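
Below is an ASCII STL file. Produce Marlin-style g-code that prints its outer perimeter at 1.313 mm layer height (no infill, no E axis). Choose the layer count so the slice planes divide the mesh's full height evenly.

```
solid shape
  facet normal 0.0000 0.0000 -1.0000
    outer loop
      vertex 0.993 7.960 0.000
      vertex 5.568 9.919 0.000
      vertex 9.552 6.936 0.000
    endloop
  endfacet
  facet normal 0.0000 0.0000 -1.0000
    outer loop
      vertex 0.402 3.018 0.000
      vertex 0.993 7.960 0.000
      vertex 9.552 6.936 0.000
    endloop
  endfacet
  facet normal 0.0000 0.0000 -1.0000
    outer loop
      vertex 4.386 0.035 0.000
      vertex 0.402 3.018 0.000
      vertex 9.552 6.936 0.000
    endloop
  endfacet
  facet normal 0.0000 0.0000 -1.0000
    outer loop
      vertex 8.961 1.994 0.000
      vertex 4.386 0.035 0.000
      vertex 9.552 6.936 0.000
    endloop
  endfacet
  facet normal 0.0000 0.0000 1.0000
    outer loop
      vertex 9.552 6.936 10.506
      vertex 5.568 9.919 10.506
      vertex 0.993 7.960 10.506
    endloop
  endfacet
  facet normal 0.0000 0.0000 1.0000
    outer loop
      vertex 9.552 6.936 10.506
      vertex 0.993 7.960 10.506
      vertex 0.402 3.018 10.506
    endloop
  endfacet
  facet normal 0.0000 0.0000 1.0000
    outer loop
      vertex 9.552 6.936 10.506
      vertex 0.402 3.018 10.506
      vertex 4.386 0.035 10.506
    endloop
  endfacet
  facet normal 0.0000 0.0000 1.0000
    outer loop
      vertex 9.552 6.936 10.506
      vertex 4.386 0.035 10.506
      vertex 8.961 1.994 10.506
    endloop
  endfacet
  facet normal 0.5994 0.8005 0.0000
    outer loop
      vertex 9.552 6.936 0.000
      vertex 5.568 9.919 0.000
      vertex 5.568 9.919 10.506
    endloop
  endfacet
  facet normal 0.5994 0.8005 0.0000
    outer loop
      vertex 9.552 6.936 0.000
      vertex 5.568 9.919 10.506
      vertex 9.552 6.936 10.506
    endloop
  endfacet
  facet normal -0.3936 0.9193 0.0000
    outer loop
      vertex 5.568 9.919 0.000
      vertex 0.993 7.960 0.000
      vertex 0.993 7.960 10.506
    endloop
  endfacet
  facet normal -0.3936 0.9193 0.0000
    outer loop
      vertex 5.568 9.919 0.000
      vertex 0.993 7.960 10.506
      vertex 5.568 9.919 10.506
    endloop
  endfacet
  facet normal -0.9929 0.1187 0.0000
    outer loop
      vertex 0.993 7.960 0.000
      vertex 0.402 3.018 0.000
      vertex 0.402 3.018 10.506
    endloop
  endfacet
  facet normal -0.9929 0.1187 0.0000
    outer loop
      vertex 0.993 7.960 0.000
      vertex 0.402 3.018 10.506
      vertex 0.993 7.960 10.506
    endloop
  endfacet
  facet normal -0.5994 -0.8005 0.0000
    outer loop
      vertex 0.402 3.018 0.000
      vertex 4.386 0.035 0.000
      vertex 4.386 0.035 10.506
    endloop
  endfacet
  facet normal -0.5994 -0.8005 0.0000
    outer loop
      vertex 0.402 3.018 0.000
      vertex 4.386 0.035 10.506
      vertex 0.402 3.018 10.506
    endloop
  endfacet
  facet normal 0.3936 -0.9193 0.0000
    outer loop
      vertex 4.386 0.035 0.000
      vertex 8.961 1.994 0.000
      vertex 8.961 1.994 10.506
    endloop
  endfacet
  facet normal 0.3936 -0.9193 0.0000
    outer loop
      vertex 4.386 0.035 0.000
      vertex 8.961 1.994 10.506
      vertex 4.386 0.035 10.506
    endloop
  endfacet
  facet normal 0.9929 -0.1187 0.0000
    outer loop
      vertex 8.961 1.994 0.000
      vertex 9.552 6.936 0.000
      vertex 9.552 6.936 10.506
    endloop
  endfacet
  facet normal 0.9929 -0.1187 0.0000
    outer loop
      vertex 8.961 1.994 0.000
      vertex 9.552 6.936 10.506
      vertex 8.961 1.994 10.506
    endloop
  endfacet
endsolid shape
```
; perimeter-only toolpath
G21 ; units = mm
G90 ; absolute positioning
G28 ; home
; layer 1
G0 Z1.313
G0 X9.552 Y6.936
G1 X5.568 Y9.919
G1 X0.993 Y7.960
G1 X0.402 Y3.018
G1 X4.386 Y0.035
G1 X8.961 Y1.994
G1 X9.552 Y6.936
; layer 2
G0 Z2.627
G0 X9.552 Y6.936
G1 X5.568 Y9.919
G1 X0.993 Y7.960
G1 X0.402 Y3.018
G1 X4.386 Y0.035
G1 X8.961 Y1.994
G1 X9.552 Y6.936
; layer 3
G0 Z3.940
G0 X9.552 Y6.936
G1 X5.568 Y9.919
G1 X0.993 Y7.960
G1 X0.402 Y3.018
G1 X4.386 Y0.035
G1 X8.961 Y1.994
G1 X9.552 Y6.936
; layer 4
G0 Z5.253
G0 X9.552 Y6.936
G1 X5.568 Y9.919
G1 X0.993 Y7.960
G1 X0.402 Y3.018
G1 X4.386 Y0.035
G1 X8.961 Y1.994
G1 X9.552 Y6.936
; layer 5
G0 Z6.566
G0 X9.552 Y6.936
G1 X5.568 Y9.919
G1 X0.993 Y7.960
G1 X0.402 Y3.018
G1 X4.386 Y0.035
G1 X8.961 Y1.994
G1 X9.552 Y6.936
; layer 6
G0 Z7.880
G0 X9.552 Y6.936
G1 X5.568 Y9.919
G1 X0.993 Y7.960
G1 X0.402 Y3.018
G1 X4.386 Y0.035
G1 X8.961 Y1.994
G1 X9.552 Y6.936
; layer 7
G0 Z9.193
G0 X9.552 Y6.936
G1 X5.568 Y9.919
G1 X0.993 Y7.960
G1 X0.402 Y3.018
G1 X4.386 Y0.035
G1 X8.961 Y1.994
G1 X9.552 Y6.936
; layer 8
G0 Z10.506
G0 X9.552 Y6.936
G1 X5.568 Y9.919
G1 X0.993 Y7.960
G1 X0.402 Y3.018
G1 X4.386 Y0.035
G1 X8.961 Y1.994
G1 X9.552 Y6.936
M2 ; end

The solid is a regular 6-sided prism (a cylinder approximated with 6 flat sides), circumscribed radius ≈ 4.98 mm, height ≈ 10.5 mm. Slicing at Δz = 1.313 mm — 8 equal slices spanning the solid's height, so layer i sits at z = i·h/8 — gives 8 non-empty perimeters. Each is a 6-segment closed polygon; G0 lifts to the layer z and rapids to the start vertex, then G1 traces the edges.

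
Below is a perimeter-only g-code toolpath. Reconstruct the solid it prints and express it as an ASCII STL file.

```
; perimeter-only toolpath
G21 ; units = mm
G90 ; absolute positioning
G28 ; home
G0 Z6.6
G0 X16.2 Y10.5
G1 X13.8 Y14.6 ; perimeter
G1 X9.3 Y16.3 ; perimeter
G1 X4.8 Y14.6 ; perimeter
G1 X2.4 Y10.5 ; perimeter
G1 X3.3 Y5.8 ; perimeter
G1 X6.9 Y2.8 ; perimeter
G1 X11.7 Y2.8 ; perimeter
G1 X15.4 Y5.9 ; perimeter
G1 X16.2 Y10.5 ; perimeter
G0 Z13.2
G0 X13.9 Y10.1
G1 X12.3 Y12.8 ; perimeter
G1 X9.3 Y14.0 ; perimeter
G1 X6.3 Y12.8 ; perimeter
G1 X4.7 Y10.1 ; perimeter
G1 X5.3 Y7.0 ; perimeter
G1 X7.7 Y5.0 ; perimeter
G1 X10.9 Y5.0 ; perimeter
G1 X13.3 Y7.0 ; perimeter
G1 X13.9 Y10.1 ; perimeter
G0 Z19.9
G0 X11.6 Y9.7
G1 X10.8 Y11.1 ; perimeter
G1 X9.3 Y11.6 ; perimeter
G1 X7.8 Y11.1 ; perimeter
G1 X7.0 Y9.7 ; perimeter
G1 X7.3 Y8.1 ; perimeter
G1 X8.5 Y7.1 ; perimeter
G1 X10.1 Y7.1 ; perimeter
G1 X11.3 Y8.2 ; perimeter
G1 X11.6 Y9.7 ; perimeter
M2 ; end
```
solid part
  facet normal 0.0000 0.0000 -1.0000
    outer loop
      vertex 9.3 18.6 0.0
      vertex 15.3 16.4 0.0
      vertex 18.5 10.9 0.0
    endloop
  endfacet
  facet normal 0.0000 0.0000 -1.0000
    outer loop
      vertex 3.3 16.4 0.0
      vertex 9.3 18.6 0.0
      vertex 18.5 10.9 0.0
    endloop
  endfacet
  facet normal 0.0000 0.0000 -1.0000
    outer loop
      vertex 0.1 10.9 0.0
      vertex 3.3 16.4 0.0
      vertex 18.5 10.9 0.0
    endloop
  endfacet
  facet normal 0.0000 0.0000 -1.0000
    outer loop
      vertex 1.3 4.6 0.0
      vertex 0.1 10.9 0.0
      vertex 18.5 10.9 0.0
    endloop
  endfacet
  facet normal 0.0000 0.0000 -1.0000
    outer loop
      vertex 6.1 0.6 0.0
      vertex 1.3 4.6 0.0
      vertex 18.5 10.9 0.0
    endloop
  endfacet
  facet normal 0.0000 0.0000 -1.0000
    outer loop
      vertex 12.5 0.6 0.0
      vertex 6.1 0.6 0.0
      vertex 18.5 10.9 0.0
    endloop
  endfacet
  facet normal 0.0000 0.0000 -1.0000
    outer loop
      vertex 17.4 4.7 0.0
      vertex 12.5 0.6 0.0
      vertex 18.5 10.9 0.0
    endloop
  endfacet
  facet normal 0.8207 0.4775 0.3138
    outer loop
      vertex 18.5 10.9 0.0
      vertex 15.3 16.4 0.0
      vertex 9.3 9.3 26.5
    endloop
  endfacet
  facet normal 0.3270 0.8917 0.3129
    outer loop
      vertex 15.3 16.4 0.0
      vertex 9.3 18.6 0.0
      vertex 9.3 9.3 26.5
    endloop
  endfacet
  facet normal -0.3270 0.8917 0.3129
    outer loop
      vertex 9.3 18.6 0.0
      vertex 3.3 16.4 0.0
      vertex 9.3 9.3 26.5
    endloop
  endfacet
  facet normal -0.8207 0.4775 0.3138
    outer loop
      vertex 3.3 16.4 0.0
      vertex 0.1 10.9 0.0
      vertex 9.3 9.3 26.5
    endloop
  endfacet
  facet normal -0.9329 -0.1777 0.3132
    outer loop
      vertex 0.1 10.9 0.0
      vertex 1.3 4.6 0.0
      vertex 9.3 9.3 26.5
    endloop
  endfacet
  facet normal -0.6080 -0.7296 0.3130
    outer loop
      vertex 1.3 4.6 0.0
      vertex 6.1 0.6 0.0
      vertex 9.3 9.3 26.5
    endloop
  endfacet
  facet normal 0.0000 -0.9501 0.3119
    outer loop
      vertex 6.1 0.6 0.0
      vertex 12.5 0.6 0.0
      vertex 9.3 9.3 26.5
    endloop
  endfacet
  facet normal 0.6095 -0.7285 0.3128
    outer loop
      vertex 12.5 0.6 0.0
      vertex 17.4 4.7 0.0
      vertex 9.3 9.3 26.5
    endloop
  endfacet
  facet normal 0.9347 -0.1658 0.3145
    outer loop
      vertex 17.4 4.7 0.0
      vertex 18.5 10.9 0.0
      vertex 9.3 9.3 26.5
    endloop
  endfacet
endsolid part

The G0 Z moves step by Δz≈6.6 mm. The G1 loops shrink linearly with z, so the solid tapers from its base footprint up to z≈26.5. Closing with a flat bottom cap and the tapered top and triangulating gives 16 facets — a regular 9-sided pyramid, base circumscribed radius ≈ 9.3 mm, apex at z ≈ 26.5 mm.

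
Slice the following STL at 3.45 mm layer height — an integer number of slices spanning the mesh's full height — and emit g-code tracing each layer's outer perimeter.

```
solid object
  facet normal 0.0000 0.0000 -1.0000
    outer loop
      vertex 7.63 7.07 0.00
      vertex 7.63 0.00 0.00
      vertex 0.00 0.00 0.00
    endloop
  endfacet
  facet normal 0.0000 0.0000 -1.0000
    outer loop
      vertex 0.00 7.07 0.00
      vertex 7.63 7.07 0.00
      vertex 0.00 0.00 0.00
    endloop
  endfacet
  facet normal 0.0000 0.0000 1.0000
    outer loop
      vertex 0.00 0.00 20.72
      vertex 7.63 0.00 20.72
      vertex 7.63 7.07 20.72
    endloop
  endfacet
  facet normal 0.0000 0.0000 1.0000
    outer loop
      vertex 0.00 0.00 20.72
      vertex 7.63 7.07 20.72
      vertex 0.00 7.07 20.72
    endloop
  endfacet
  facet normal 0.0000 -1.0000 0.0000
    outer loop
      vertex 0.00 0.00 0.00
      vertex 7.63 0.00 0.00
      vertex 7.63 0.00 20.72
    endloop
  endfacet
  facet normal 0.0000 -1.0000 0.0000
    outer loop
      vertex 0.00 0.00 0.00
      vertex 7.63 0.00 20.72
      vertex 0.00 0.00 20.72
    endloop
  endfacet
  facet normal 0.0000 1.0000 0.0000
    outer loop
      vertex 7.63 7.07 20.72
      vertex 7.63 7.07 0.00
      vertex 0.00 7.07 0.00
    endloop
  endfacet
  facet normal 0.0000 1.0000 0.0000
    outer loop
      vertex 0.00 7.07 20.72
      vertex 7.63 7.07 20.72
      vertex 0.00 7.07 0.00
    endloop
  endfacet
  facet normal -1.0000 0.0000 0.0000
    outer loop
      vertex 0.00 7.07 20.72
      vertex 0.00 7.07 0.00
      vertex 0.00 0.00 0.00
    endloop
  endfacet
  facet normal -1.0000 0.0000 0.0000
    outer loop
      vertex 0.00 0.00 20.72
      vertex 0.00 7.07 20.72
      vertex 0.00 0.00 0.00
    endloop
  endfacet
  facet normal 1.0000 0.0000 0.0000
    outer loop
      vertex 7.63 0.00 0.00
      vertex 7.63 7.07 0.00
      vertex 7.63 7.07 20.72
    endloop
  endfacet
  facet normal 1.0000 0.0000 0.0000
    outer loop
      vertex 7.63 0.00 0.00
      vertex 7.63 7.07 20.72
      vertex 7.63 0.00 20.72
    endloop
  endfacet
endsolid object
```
; perimeter-only toolpath
G21 ; units = mm
G90 ; absolute positioning
G28 ; home
; layer 1
G0 Z3.45
G0 X0.00 Y0.00
G1 X7.63 Y0.00
G1 X7.63 Y7.07
G1 X0.00 Y7.07
G1 X0.00 Y0.00
; layer 2
G0 Z6.91
G0 X0.00 Y0.00
G1 X7.63 Y0.00
G1 X7.63 Y7.07
G1 X0.00 Y7.07
G1 X0.00 Y0.00
; layer 3
G0 Z10.36
G0 X0.00 Y0.00
G1 X7.63 Y0.00
G1 X7.63 Y7.07
G1 X0.00 Y7.07
G1 X0.00 Y0.00
; layer 4
G0 Z13.81
G0 X0.00 Y0.00
G1 X7.63 Y0.00
G1 X7.63 Y7.07
G1 X0.00 Y7.07
G1 X0.00 Y0.00
; layer 5
G0 Z17.27
G0 X0.00 Y0.00
G1 X7.63 Y0.00
G1 X7.63 Y7.07
G1 X0.00 Y7.07
G1 X0.00 Y0.00
; layer 6
G0 Z20.72
G0 X0.00 Y0.00
G1 X7.63 Y0.00
G1 X7.63 Y7.07
G1 X0.00 Y7.07
G1 X0.00 Y0.00
M2 ; end

The solid is a rectangular box, roughly 7.63 × 7.07 mm footprint and 20.7 mm tall. Slicing at Δz = 3.45 mm — 6 equal slices spanning the solid's height, so layer i sits at z = i·h/6 — gives 6 non-empty perimeters. Each is a 4-segment closed polygon; G0 lifts to the layer z and rapids to the start vertex, then G1 traces the edges.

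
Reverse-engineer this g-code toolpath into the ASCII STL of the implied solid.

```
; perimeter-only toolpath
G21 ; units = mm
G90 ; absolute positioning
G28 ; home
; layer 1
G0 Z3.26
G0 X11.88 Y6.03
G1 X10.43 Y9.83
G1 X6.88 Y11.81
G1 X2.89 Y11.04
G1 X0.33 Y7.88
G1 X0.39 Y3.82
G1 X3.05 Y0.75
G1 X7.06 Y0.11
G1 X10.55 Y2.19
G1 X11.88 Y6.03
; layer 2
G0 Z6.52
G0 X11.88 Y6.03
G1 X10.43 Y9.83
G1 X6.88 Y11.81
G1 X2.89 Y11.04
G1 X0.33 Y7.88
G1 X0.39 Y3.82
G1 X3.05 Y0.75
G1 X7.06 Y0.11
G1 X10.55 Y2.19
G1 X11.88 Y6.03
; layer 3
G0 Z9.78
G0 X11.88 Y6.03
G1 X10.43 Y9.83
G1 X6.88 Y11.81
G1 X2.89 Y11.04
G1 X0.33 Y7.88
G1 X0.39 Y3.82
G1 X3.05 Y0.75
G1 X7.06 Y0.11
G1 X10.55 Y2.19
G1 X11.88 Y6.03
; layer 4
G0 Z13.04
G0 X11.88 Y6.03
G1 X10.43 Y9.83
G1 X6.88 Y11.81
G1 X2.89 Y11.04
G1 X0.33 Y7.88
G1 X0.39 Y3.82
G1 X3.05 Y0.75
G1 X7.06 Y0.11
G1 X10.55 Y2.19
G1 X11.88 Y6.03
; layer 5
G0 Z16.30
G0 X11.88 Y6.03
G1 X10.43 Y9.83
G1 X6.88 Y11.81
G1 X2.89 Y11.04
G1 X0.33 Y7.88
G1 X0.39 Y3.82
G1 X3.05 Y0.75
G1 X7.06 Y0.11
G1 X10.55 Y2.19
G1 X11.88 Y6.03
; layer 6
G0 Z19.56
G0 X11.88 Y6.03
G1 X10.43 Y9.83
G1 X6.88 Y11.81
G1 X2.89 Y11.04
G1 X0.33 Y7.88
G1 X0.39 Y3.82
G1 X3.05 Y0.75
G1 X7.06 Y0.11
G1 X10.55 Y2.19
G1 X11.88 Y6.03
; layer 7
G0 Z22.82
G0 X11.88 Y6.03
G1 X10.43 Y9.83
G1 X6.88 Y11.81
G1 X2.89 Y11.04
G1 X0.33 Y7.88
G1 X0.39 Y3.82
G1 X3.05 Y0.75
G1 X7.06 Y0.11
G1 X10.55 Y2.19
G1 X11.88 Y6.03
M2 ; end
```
solid part
  facet normal 0.0000 0.0000 -1.0000
    outer loop
      vertex 6.88 11.81 0.00
      vertex 10.43 9.83 0.00
      vertex 11.88 6.03 0.00
    endloop
  endfacet
  facet normal 0.0000 0.0000 -1.0000
    outer loop
      vertex 2.89 11.04 0.00
      vertex 6.88 11.81 0.00
      vertex 11.88 6.03 0.00
    endloop
  endfacet
  facet normal 0.0000 0.0000 -1.0000
    outer loop
      vertex 0.33 7.88 0.00
      vertex 2.89 11.04 0.00
      vertex 11.88 6.03 0.00
    endloop
  endfacet
  facet normal 0.0000 0.0000 -1.0000
    outer loop
      vertex 0.39 3.82 0.00
      vertex 0.33 7.88 0.00
      vertex 11.88 6.03 0.00
    endloop
  endfacet
  facet normal 0.0000 0.0000 -1.0000
    outer loop
      vertex 3.05 0.75 0.00
      vertex 0.39 3.82 0.00
      vertex 11.88 6.03 0.00
    endloop
  endfacet
  facet normal 0.0000 0.0000 -1.0000
    outer loop
      vertex 7.06 0.11 0.00
      vertex 3.05 0.75 0.00
      vertex 11.88 6.03 0.00
    endloop
  endfacet
  facet normal 0.0000 0.0000 -1.0000
    outer loop
      vertex 10.55 2.19 0.00
      vertex 7.06 0.11 0.00
      vertex 11.88 6.03 0.00
    endloop
  endfacet
  facet normal 0.0000 0.0000 1.0000
    outer loop
      vertex 11.88 6.03 22.82
      vertex 10.43 9.83 22.82
      vertex 6.88 11.81 22.82
    endloop
  endfacet
  facet normal 0.0000 0.0000 1.0000
    outer loop
      vertex 11.88 6.03 22.82
      vertex 6.88 11.81 22.82
      vertex 2.89 11.04 22.82
    endloop
  endfacet
  facet normal 0.0000 0.0000 1.0000
    outer loop
      vertex 11.88 6.03 22.82
      vertex 2.89 11.04 22.82
      vertex 0.33 7.88 22.82
    endloop
  endfacet
  facet normal 0.0000 0.0000 1.0000
    outer loop
      vertex 11.88 6.03 22.82
      vertex 0.33 7.88 22.82
      vertex 0.39 3.82 22.82
    endloop
  endfacet
  facet normal 0.0000 0.0000 1.0000
    outer loop
      vertex 11.88 6.03 22.82
      vertex 0.39 3.82 22.82
      vertex 3.05 0.75 22.82
    endloop
  endfacet
  facet normal 0.0000 0.0000 1.0000
    outer loop
      vertex 11.88 6.03 22.82
      vertex 3.05 0.75 22.82
      vertex 7.06 0.11 22.82
    endloop
  endfacet
  facet normal 0.0000 0.0000 1.0000
    outer loop
      vertex 11.88 6.03 22.82
      vertex 7.06 0.11 22.82
      vertex 10.55 2.19 22.82
    endloop
  endfacet
  facet normal 0.9343 0.3565 0.0000
    outer loop
      vertex 11.88 6.03 0.00
      vertex 10.43 9.83 0.00
      vertex 10.43 9.83 22.82
    endloop
  endfacet
  facet normal 0.9343 0.3565 0.0000
    outer loop
      vertex 11.88 6.03 0.00
      vertex 10.43 9.83 22.82
      vertex 11.88 6.03 22.82
    endloop
  endfacet
  facet normal 0.4871 0.8733 0.0000
    outer loop
      vertex 10.43 9.83 0.00
      vertex 6.88 11.81 0.00
      vertex 6.88 11.81 22.82
    endloop
  endfacet
  facet normal 0.4871 0.8733 0.0000
    outer loop
      vertex 10.43 9.83 0.00
      vertex 6.88 11.81 22.82
      vertex 10.43 9.83 22.82
    endloop
  endfacet
  facet normal -0.1895 0.9819 0.0000
    outer loop
      vertex 6.88 11.81 0.00
      vertex 2.89 11.04 0.00
      vertex 2.89 11.04 22.82
    endloop
  endfacet
  facet normal -0.1895 0.9819 0.0000
    outer loop
      vertex 6.88 11.81 0.00
      vertex 2.89 11.04 22.82
      vertex 6.88 11.81 22.82
    endloop
  endfacet
  facet normal -0.7770 0.6295 0.0000
    outer loop
      vertex 2.89 11.04 0.00
      vertex 0.33 7.88 0.00
      vertex 0.33 7.88 22.82
    endloop
  endfacet
  facet normal -0.7770 0.6295 0.0000
    outer loop
      vertex 2.89 11.04 0.00
      vertex 0.33 7.88 22.82
      vertex 2.89 11.04 22.82
    endloop
  endfacet
  facet normal -0.9999 -0.0148 0.0000
    outer loop
      vertex 0.33 7.88 0.00
      vertex 0.39 3.82 0.00
      vertex 0.39 3.82 22.82
    endloop
  endfacet
  facet normal -0.9999 -0.0148 0.0000
    outer loop
      vertex 0.33 7.88 0.00
      vertex 0.39 3.82 22.82
      vertex 0.33 7.88 22.82
    endloop
  endfacet
  facet normal -0.7558 -0.6548 0.0000
    outer loop
      vertex 0.39 3.82 0.00
      vertex 3.05 0.75 0.00
      vertex 3.05 0.75 22.82
    endloop
  endfacet
  facet normal -0.7558 -0.6548 0.0000
    outer loop
      vertex 0.39 3.82 0.00
      vertex 3.05 0.75 22.82
      vertex 0.39 3.82 22.82
    endloop
  endfacet
  facet normal -0.1576 -0.9875 0.0000
    outer loop
      vertex 3.05 0.75 0.00
      vertex 7.06 0.11 0.00
      vertex 7.06 0.11 22.82
    endloop
  endfacet
  facet normal -0.1576 -0.9875 0.0000
    outer loop
      vertex 3.05 0.75 0.00
      vertex 7.06 0.11 22.82
      vertex 3.05 0.75 22.82
    endloop
  endfacet
  facet normal 0.5120 -0.8590 0.0000
    outer loop
      vertex 7.06 0.11 0.00
      vertex 10.55 2.19 0.00
      vertex 10.55 2.19 22.82
    endloop
  endfacet
  facet normal 0.5120 -0.8590 0.0000
    outer loop
      vertex 7.06 0.11 0.00
      vertex 10.55 2.19 22.82
      vertex 7.06 0.11 22.82
    endloop
  endfacet
  facet normal 0.9449 -0.3273 0.0000
    outer loop
      vertex 10.55 2.19 0.00
      vertex 11.88 6.03 0.00
      vertex 11.88 6.03 22.82
    endloop
  endfacet
  facet normal 0.9449 -0.3273 0.0000
    outer loop
      vertex 10.55 2.19 0.00
      vertex 11.88 6.03 22.82
      vertex 10.55 2.19 22.82
    endloop
  endfacet
endsolid part

The G0 Z moves step by Δz≈3.26 mm. Every layer's G1 loop is the same polygon, so the solid is a straight extrusion of it from z=0 to z≈22.8. Closing with flat bottom and top caps and triangulating gives 32 facets — a regular 9-sided prism (a cylinder approximated with 9 flat sides), circumscribed radius ≈ 5.94 mm, height ≈ 22.8 mm.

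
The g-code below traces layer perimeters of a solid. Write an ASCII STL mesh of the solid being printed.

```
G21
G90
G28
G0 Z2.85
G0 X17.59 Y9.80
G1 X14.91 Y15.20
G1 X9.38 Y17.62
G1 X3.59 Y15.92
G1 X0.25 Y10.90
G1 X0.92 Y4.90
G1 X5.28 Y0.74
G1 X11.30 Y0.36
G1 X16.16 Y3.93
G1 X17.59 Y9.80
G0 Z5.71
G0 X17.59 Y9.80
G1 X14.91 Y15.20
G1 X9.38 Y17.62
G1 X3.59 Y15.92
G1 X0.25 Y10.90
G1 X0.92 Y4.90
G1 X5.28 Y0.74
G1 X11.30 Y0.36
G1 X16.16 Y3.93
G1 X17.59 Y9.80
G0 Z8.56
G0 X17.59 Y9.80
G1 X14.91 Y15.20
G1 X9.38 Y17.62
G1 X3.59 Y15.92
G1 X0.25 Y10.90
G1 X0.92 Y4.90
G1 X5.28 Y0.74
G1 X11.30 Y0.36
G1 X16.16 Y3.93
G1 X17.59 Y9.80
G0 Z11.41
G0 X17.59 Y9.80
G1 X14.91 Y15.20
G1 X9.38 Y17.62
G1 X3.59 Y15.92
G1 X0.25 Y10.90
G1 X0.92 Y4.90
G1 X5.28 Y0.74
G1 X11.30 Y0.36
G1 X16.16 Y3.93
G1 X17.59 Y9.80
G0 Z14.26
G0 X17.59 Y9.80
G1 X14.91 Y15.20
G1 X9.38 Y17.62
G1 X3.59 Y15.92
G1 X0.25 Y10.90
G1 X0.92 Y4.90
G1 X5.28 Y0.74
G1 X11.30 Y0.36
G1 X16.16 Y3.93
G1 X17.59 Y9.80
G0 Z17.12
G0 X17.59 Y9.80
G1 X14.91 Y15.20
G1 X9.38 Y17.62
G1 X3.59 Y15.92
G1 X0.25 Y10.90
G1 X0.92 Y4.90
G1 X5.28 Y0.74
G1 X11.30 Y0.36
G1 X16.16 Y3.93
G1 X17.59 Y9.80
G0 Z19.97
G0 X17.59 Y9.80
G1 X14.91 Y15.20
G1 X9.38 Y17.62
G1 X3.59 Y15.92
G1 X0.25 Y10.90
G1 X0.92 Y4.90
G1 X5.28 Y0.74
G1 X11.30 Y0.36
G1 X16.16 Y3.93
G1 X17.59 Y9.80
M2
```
solid part
  facet normal 0.0000 0.0000 -1.0000
    outer loop
      vertex 9.38 17.62 0.00
      vertex 14.91 15.20 0.00
      vertex 17.59 9.80 0.00
    endloop
  endfacet
  facet normal 0.0000 0.0000 -1.0000
    outer loop
      vertex 3.59 15.92 0.00
      vertex 9.38 17.62 0.00
      vertex 17.59 9.80 0.00
    endloop
  endfacet
  facet normal 0.0000 0.0000 -1.0000
    outer loop
      vertex 0.25 10.90 0.00
      vertex 3.59 15.92 0.00
      vertex 17.59 9.80 0.00
    endloop
  endfacet
  facet normal 0.0000 0.0000 -1.0000
    outer loop
      vertex 0.92 4.90 0.00
      vertex 0.25 10.90 0.00
      vertex 17.59 9.80 0.00
    endloop
  endfacet
  facet normal 0.0000 0.0000 -1.0000
    outer loop
      vertex 5.28 0.74 0.00
      vertex 0.92 4.90 0.00
      vertex 17.59 9.80 0.00
    endloop
  endfacet
  facet normal 0.0000 0.0000 -1.0000
    outer loop
      vertex 11.30 0.36 0.00
      vertex 5.28 0.74 0.00
      vertex 17.59 9.80 0.00
    endloop
  endfacet
  facet normal 0.0000 0.0000 -1.0000
    outer loop
      vertex 16.16 3.93 0.00
      vertex 11.30 0.36 0.00
      vertex 17.59 9.80 0.00
    endloop
  endfacet
  facet normal 0.0000 0.0000 1.0000
    outer loop
      vertex 17.59 9.80 19.97
      vertex 14.91 15.20 19.97
      vertex 9.38 17.62 19.97
    endloop
  endfacet
  facet normal 0.0000 0.0000 1.0000
    outer loop
      vertex 17.59 9.80 19.97
      vertex 9.38 17.62 19.97
      vertex 3.59 15.92 19.97
    endloop
  endfacet
  facet normal 0.0000 0.0000 1.0000
    outer loop
      vertex 17.59 9.80 19.97
      vertex 3.59 15.92 19.97
      vertex 0.25 10.90 19.97
    endloop
  endfacet
  facet normal 0.0000 0.0000 1.0000
    outer loop
      vertex 17.59 9.80 19.97
      vertex 0.25 10.90 19.97
      vertex 0.92 4.90 19.97
    endloop
  endfacet
  facet normal 0.0000 0.0000 1.0000
    outer loop
      vertex 17.59 9.80 19.97
      vertex 0.92 4.90 19.97
      vertex 5.28 0.74 19.97
    endloop
  endfacet
  facet normal 0.0000 0.0000 1.0000
    outer loop
      vertex 17.59 9.80 19.97
      vertex 5.28 0.74 19.97
      vertex 11.30 0.36 19.97
    endloop
  endfacet
  facet normal 0.0000 0.0000 1.0000
    outer loop
      vertex 17.59 9.80 19.97
      vertex 11.30 0.36 19.97
      vertex 16.16 3.93 19.97
    endloop
  endfacet
  facet normal 0.8958 0.4446 0.0000
    outer loop
      vertex 17.59 9.80 0.00
      vertex 14.91 15.20 0.00
      vertex 14.91 15.20 19.97
    endloop
  endfacet
  facet normal 0.8958 0.4446 0.0000
    outer loop
      vertex 17.59 9.80 0.00
      vertex 14.91 15.20 19.97
      vertex 17.59 9.80 19.97
    endloop
  endfacet
  facet normal 0.4009 0.9161 0.0000
    outer loop
      vertex 14.91 15.20 0.00
      vertex 9.38 17.62 0.00
      vertex 9.38 17.62 19.97
    endloop
  endfacet
  facet normal 0.4009 0.9161 0.0000
    outer loop
      vertex 14.91 15.20 0.00
      vertex 9.38 17.62 19.97
      vertex 14.91 15.20 19.97
    endloop
  endfacet
  facet normal -0.2817 0.9595 0.0000
    outer loop
      vertex 9.38 17.62 0.00
      vertex 3.59 15.92 0.00
      vertex 3.59 15.92 19.97
    endloop
  endfacet
  facet normal -0.2817 0.9595 0.0000
    outer loop
      vertex 9.38 17.62 0.00
      vertex 3.59 15.92 19.97
      vertex 9.38 17.62 19.97
    endloop
  endfacet
  facet normal -0.8326 0.5539 0.0000
    outer loop
      vertex 3.59 15.92 0.00
      vertex 0.25 10.90 0.00
      vertex 0.25 10.90 19.97
    endloop
  endfacet
  facet normal -0.8326 0.5539 0.0000
    outer loop
      vertex 3.59 15.92 0.00
      vertex 0.25 10.90 19.97
      vertex 3.59 15.92 19.97
    endloop
  endfacet
  facet normal -0.9938 -0.1110 0.0000
    outer loop
      vertex 0.25 10.90 0.00
      vertex 0.92 4.90 0.00
      vertex 0.92 4.90 19.97
    endloop
  endfacet
  facet normal -0.9938 -0.1110 0.0000
    outer loop
      vertex 0.25 10.90 0.00
      vertex 0.92 4.90 19.97
      vertex 0.25 10.90 19.97
    endloop
  endfacet
  facet normal -0.6903 -0.7235 0.0000
    outer loop
      vertex 0.92 4.90 0.00
      vertex 5.28 0.74 0.00
      vertex 5.28 0.74 19.97
    endloop
  endfacet
  facet normal -0.6903 -0.7235 0.0000
    outer loop
      vertex 0.92 4.90 0.00
      vertex 5.28 0.74 19.97
      vertex 0.92 4.90 19.97
    endloop
  endfacet
  facet normal -0.0630 -0.9980 0.0000
    outer loop
      vertex 5.28 0.74 0.00
      vertex 11.30 0.36 0.00
      vertex 11.30 0.36 19.97
    endloop
  endfacet
  facet normal -0.0630 -0.9980 0.0000
    outer loop
      vertex 5.28 0.74 0.00
      vertex 11.30 0.36 19.97
      vertex 5.28 0.74 19.97
    endloop
  endfacet
  facet normal 0.5920 -0.8059 0.0000
    outer loop
      vertex 11.30 0.36 0.00
      vertex 16.16 3.93 0.00
      vertex 16.16 3.93 19.97
    endloop
  endfacet
  facet normal 0.5920 -0.8059 0.0000
    outer loop
      vertex 11.30 0.36 0.00
      vertex 16.16 3.93 19.97
      vertex 11.30 0.36 19.97
    endloop
  endfacet
  facet normal 0.9716 -0.2367 0.0000
    outer loop
      vertex 16.16 3.93 0.00
      vertex 17.59 9.80 0.00
      vertex 17.59 9.80 19.97
    endloop
  endfacet
  facet normal 0.9716 -0.2367 0.0000
    outer loop
      vertex 16.16 3.93 0.00
      vertex 17.59 9.80 19.97
      vertex 16.16 3.93 19.97
    endloop
  endfacet
endsolid part

The G0 Z moves step by Δz≈2.85 mm. Every layer's G1 loop is the same polygon, so the solid is a straight extrusion of it from z=0 to z≈20. Closing with flat bottom and top caps and triangulating gives 32 facets — a regular 9-sided prism (a cylinder approximated with 9 flat sides), circumscribed radius ≈ 8.82 mm, height ≈ 20 mm.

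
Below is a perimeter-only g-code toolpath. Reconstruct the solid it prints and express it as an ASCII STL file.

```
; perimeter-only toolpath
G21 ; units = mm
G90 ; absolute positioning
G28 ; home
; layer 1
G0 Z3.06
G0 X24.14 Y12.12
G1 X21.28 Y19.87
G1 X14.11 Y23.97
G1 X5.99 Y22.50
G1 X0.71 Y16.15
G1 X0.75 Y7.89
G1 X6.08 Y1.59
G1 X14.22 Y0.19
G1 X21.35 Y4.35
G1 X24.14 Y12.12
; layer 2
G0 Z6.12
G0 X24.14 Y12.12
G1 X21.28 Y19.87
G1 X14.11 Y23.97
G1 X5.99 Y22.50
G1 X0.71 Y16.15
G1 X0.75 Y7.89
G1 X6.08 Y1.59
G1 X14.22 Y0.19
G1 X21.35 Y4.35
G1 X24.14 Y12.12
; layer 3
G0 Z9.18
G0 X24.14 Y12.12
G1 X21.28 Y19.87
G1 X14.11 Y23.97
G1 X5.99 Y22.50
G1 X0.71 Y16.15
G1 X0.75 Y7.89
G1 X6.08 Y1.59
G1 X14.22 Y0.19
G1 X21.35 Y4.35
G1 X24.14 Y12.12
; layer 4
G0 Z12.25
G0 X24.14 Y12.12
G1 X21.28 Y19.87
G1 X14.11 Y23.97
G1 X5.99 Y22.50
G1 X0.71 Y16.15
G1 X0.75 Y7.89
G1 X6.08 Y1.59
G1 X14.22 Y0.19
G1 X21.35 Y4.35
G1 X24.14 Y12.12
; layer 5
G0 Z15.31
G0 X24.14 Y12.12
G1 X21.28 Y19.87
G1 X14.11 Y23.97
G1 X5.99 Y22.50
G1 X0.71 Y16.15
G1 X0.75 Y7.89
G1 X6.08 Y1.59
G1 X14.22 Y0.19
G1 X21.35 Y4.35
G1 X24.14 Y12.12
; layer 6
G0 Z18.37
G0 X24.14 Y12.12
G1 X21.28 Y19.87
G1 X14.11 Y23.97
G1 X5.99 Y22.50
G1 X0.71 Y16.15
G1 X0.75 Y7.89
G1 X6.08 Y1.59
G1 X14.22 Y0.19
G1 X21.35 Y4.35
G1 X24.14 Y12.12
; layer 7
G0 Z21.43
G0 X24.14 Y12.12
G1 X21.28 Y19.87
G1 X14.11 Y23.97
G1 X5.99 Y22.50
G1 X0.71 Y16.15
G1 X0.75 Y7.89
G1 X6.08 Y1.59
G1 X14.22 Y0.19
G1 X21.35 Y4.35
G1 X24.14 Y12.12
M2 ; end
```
solid part
  facet normal 0.0000 0.0000 -1.0000
    outer loop
      vertex 14.11 23.97 0.00
      vertex 21.28 19.87 0.00
      vertex 24.14 12.12 0.00
    endloop
  endfacet
  facet normal 0.0000 0.0000 -1.0000
    outer loop
      vertex 5.99 22.50 0.00
      vertex 14.11 23.97 0.00
      vertex 24.14 12.12 0.00
    endloop
  endfacet
  facet normal 0.0000 0.0000 -1.0000
    outer loop
      vertex 0.71 16.15 0.00
      vertex 5.99 22.50 0.00
      vertex 24.14 12.12 0.00
    endloop
  endfacet
  facet normal 0.0000 0.0000 -1.0000
    outer loop
      vertex 0.75 7.89 0.00
      vertex 0.71 16.15 0.00
      vertex 24.14 12.12 0.00
    endloop
  endfacet
  facet normal 0.0000 0.0000 -1.0000
    outer loop
      vertex 6.08 1.59 0.00
      vertex 0.75 7.89 0.00
      vertex 24.14 12.12 0.00
    endloop
  endfacet
  facet normal 0.0000 0.0000 -1.0000
    outer loop
      vertex 14.22 0.19 0.00
      vertex 6.08 1.59 0.00
      vertex 24.14 12.12 0.00
    endloop
  endfacet
  facet normal 0.0000 0.0000 -1.0000
    outer loop
      vertex 21.35 4.35 0.00
      vertex 14.22 0.19 0.00
      vertex 24.14 12.12 0.00
    endloop
  endfacet
  facet normal 0.0000 0.0000 1.0000
    outer loop
      vertex 24.14 12.12 21.43
      vertex 21.28 19.87 21.43
      vertex 14.11 23.97 21.43
    endloop
  endfacet
  facet normal 0.0000 0.0000 1.0000
    outer loop
      vertex 24.14 12.12 21.43
      vertex 14.11 23.97 21.43
      vertex 5.99 22.50 21.43
    endloop
  endfacet
  facet normal 0.0000 0.0000 1.0000
    outer loop
      vertex 24.14 12.12 21.43
      vertex 5.99 22.50 21.43
      vertex 0.71 16.15 21.43
    endloop
  endfacet
  facet normal 0.0000 0.0000 1.0000
    outer loop
      vertex 24.14 12.12 21.43
      vertex 0.71 16.15 21.43
      vertex 0.75 7.89 21.43
    endloop
  endfacet
  facet normal 0.0000 0.0000 1.0000
    outer loop
      vertex 24.14 12.12 21.43
      vertex 0.75 7.89 21.43
      vertex 6.08 1.59 21.43
    endloop
  endfacet
  facet normal 0.0000 0.0000 1.0000
    outer loop
      vertex 24.14 12.12 21.43
      vertex 6.08 1.59 21.43
      vertex 14.22 0.19 21.43
    endloop
  endfacet
  facet normal 0.0000 0.0000 1.0000
    outer loop
      vertex 24.14 12.12 21.43
      vertex 14.22 0.19 21.43
      vertex 21.35 4.35 21.43
    endloop
  endfacet
  facet normal 0.9382 0.3462 0.0000
    outer loop
      vertex 24.14 12.12 0.00
      vertex 21.28 19.87 0.00
      vertex 21.28 19.87 21.43
    endloop
  endfacet
  facet normal 0.9382 0.3462 0.0000
    outer loop
      vertex 24.14 12.12 0.00
      vertex 21.28 19.87 21.43
      vertex 24.14 12.12 21.43
    endloop
  endfacet
  facet normal 0.4964 0.8681 0.0000
    outer loop
      vertex 21.28 19.87 0.00
      vertex 14.11 23.97 0.00
      vertex 14.11 23.97 21.43
    endloop
  endfacet
  facet normal 0.4964 0.8681 0.0000
    outer loop
      vertex 21.28 19.87 0.00
      vertex 14.11 23.97 21.43
      vertex 21.28 19.87 21.43
    endloop
  endfacet
  facet normal -0.1781 0.9840 0.0000
    outer loop
      vertex 14.11 23.97 0.00
      vertex 5.99 22.50 0.00
      vertex 5.99 22.50 21.43
    endloop
  endfacet
  facet normal -0.1781 0.9840 0.0000
    outer loop
      vertex 14.11 23.97 0.00
      vertex 5.99 22.50 21.43
      vertex 14.11 23.97 21.43
    endloop
  endfacet
  facet normal -0.7689 0.6394 0.0000
    outer loop
      vertex 5.99 22.50 0.00
      vertex 0.71 16.15 0.00
      vertex 0.71 16.15 21.43
    endloop
  endfacet
  facet normal -0.7689 0.6394 0.0000
    outer loop
      vertex 5.99 22.50 0.00
      vertex 0.71 16.15 21.43
      vertex 5.99 22.50 21.43
    endloop
  endfacet
  facet normal -1.0000 -0.0048 0.0000
    outer loop
      vertex 0.71 16.15 0.00
      vertex 0.75 7.89 0.00
      vertex 0.75 7.89 21.43
    endloop
  endfacet
  facet normal -1.0000 -0.0048 0.0000
    outer loop
      vertex 0.71 16.15 0.00
      vertex 0.75 7.89 21.43
      vertex 0.71 16.15 21.43
    endloop
  endfacet
  facet normal -0.7634 -0.6459 0.0000
    outer loop
      vertex 0.75 7.89 0.00
      vertex 6.08 1.59 0.00
      vertex 6.08 1.59 21.43
    endloop
  endfacet
  facet normal -0.7634 -0.6459 0.0000
    outer loop
      vertex 0.75 7.89 0.00
      vertex 6.08 1.59 21.43
      vertex 0.75 7.89 21.43
    endloop
  endfacet
  facet normal -0.1695 -0.9855 0.0000
    outer loop
      vertex 6.08 1.59 0.00
      vertex 14.22 0.19 0.00
      vertex 14.22 0.19 21.43
    endloop
  endfacet
  facet normal -0.1695 -0.9855 0.0000
    outer loop
      vertex 6.08 1.59 0.00
      vertex 14.22 0.19 21.43
      vertex 6.08 1.59 21.43
    endloop
  endfacet
  facet normal 0.5039 -0.8637 0.0000
    outer loop
      vertex 14.22 0.19 0.00
      vertex 21.35 4.35 0.00
      vertex 21.35 4.35 21.43
    endloop
  endfacet
  facet normal 0.5039 -0.8637 0.0000
    outer loop
      vertex 14.22 0.19 0.00
      vertex 21.35 4.35 21.43
      vertex 14.22 0.19 21.43
    endloop
  endfacet
  facet normal 0.9412 -0.3379 0.0000
    outer loop
      vertex 21.35 4.35 0.00
      vertex 24.14 12.12 0.00
      vertex 24.14 12.12 21.43
    endloop
  endfacet
  facet normal 0.9412 -0.3379 0.0000
    outer loop
      vertex 21.35 4.35 0.00
      vertex 24.14 12.12 21.43
      vertex 21.35 4.35 21.43
    endloop
  endfacet
endsolid part

The G0 Z moves step by Δz≈3.06 mm. Every layer's G1 loop is the same polygon, so the solid is a straight extrusion of it from z=0 to z≈21.4. Closing with flat bottom and top caps and triangulating gives 32 facets — a regular 9-sided prism (a cylinder approximated with 9 flat sides), circumscribed radius ≈ 12.1 mm, height ≈ 21.4 mm.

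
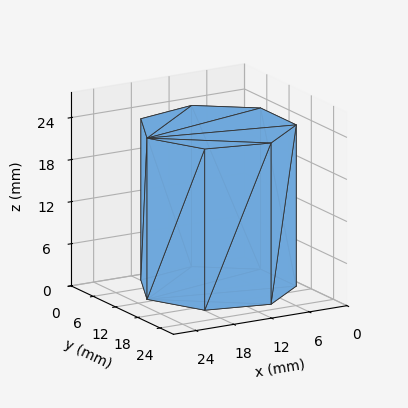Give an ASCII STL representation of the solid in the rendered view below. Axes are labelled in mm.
Reading the render: the shape is a regular 7-sided prism (a cylinder approximated with 7 flat sides), circumscribed radius ≈ 11 mm, height ≈ 23 mm (dimensions read to the nearest mm from the axis ticks). For the STL, each face is triangulated and given an outward normal.

solid part
  facet normal 0.0000 0.0000 -1.0000
    outer loop
      vertex 8.6 21.7 0.0
      vertex 17.9 19.6 0.0
      vertex 22.0 11.0 0.0
    endloop
  endfacet
  facet normal 0.0000 0.0000 -1.0000
    outer loop
      vertex 1.1 15.8 0.0
      vertex 8.6 21.7 0.0
      vertex 22.0 11.0 0.0
    endloop
  endfacet
  facet normal 0.0000 0.0000 -1.0000
    outer loop
      vertex 1.1 6.2 0.0
      vertex 1.1 15.8 0.0
      vertex 22.0 11.0 0.0
    endloop
  endfacet
  facet normal 0.0000 0.0000 -1.0000
    outer loop
      vertex 8.6 0.3 0.0
      vertex 1.1 6.2 0.0
      vertex 22.0 11.0 0.0
    endloop
  endfacet
  facet normal 0.0000 0.0000 -1.0000
    outer loop
      vertex 17.9 2.4 0.0
      vertex 8.6 0.3 0.0
      vertex 22.0 11.0 0.0
    endloop
  endfacet
  facet normal 0.0000 0.0000 1.0000
    outer loop
      vertex 22.0 11.0 23.0
      vertex 17.9 19.6 23.0
      vertex 8.6 21.7 23.0
    endloop
  endfacet
  facet normal 0.0000 0.0000 1.0000
    outer loop
      vertex 22.0 11.0 23.0
      vertex 8.6 21.7 23.0
      vertex 1.1 15.8 23.0
    endloop
  endfacet
  facet normal 0.0000 0.0000 1.0000
    outer loop
      vertex 22.0 11.0 23.0
      vertex 1.1 15.8 23.0
      vertex 1.1 6.2 23.0
    endloop
  endfacet
  facet normal 0.0000 0.0000 1.0000
    outer loop
      vertex 22.0 11.0 23.0
      vertex 1.1 6.2 23.0
      vertex 8.6 0.3 23.0
    endloop
  endfacet
  facet normal 0.0000 0.0000 1.0000
    outer loop
      vertex 22.0 11.0 23.0
      vertex 8.6 0.3 23.0
      vertex 17.9 2.4 23.0
    endloop
  endfacet
  facet normal 0.9027 0.4303 0.0000
    outer loop
      vertex 22.0 11.0 0.0
      vertex 17.9 19.6 0.0
      vertex 17.9 19.6 23.0
    endloop
  endfacet
  facet normal 0.9027 0.4303 0.0000
    outer loop
      vertex 22.0 11.0 0.0
      vertex 17.9 19.6 23.0
      vertex 22.0 11.0 23.0
    endloop
  endfacet
  facet normal 0.2203 0.9754 0.0000
    outer loop
      vertex 17.9 19.6 0.0
      vertex 8.6 21.7 0.0
      vertex 8.6 21.7 23.0
    endloop
  endfacet
  facet normal 0.2203 0.9754 0.0000
    outer loop
      vertex 17.9 19.6 0.0
      vertex 8.6 21.7 23.0
      vertex 17.9 19.6 23.0
    endloop
  endfacet
  facet normal -0.6183 0.7860 0.0000
    outer loop
      vertex 8.6 21.7 0.0
      vertex 1.1 15.8 0.0
      vertex 1.1 15.8 23.0
    endloop
  endfacet
  facet normal -0.6183 0.7860 0.0000
    outer loop
      vertex 8.6 21.7 0.0
      vertex 1.1 15.8 23.0
      vertex 8.6 21.7 23.0
    endloop
  endfacet
  facet normal -1.0000 0.0000 0.0000
    outer loop
      vertex 1.1 15.8 0.0
      vertex 1.1 6.2 0.0
      vertex 1.1 6.2 23.0
    endloop
  endfacet
  facet normal -1.0000 0.0000 0.0000
    outer loop
      vertex 1.1 15.8 0.0
      vertex 1.1 6.2 23.0
      vertex 1.1 15.8 23.0
    endloop
  endfacet
  facet normal -0.6183 -0.7860 0.0000
    outer loop
      vertex 1.1 6.2 0.0
      vertex 8.6 0.3 0.0
      vertex 8.6 0.3 23.0
    endloop
  endfacet
  facet normal -0.6183 -0.7860 0.0000
    outer loop
      vertex 1.1 6.2 0.0
      vertex 8.6 0.3 23.0
      vertex 1.1 6.2 23.0
    endloop
  endfacet
  facet normal 0.2203 -0.9754 0.0000
    outer loop
      vertex 8.6 0.3 0.0
      vertex 17.9 2.4 0.0
      vertex 17.9 2.4 23.0
    endloop
  endfacet
  facet normal 0.2203 -0.9754 0.0000
    outer loop
      vertex 8.6 0.3 0.0
      vertex 17.9 2.4 23.0
      vertex 8.6 0.3 23.0
    endloop
  endfacet
  facet normal 0.9027 -0.4303 0.0000
    outer loop
      vertex 17.9 2.4 0.0
      vertex 22.0 11.0 0.0
      vertex 22.0 11.0 23.0
    endloop
  endfacet
  facet normal 0.9027 -0.4303 0.0000
    outer loop
      vertex 17.9 2.4 0.0
      vertex 22.0 11.0 23.0
      vertex 17.9 2.4 23.0
    endloop
  endfacet
endsolid part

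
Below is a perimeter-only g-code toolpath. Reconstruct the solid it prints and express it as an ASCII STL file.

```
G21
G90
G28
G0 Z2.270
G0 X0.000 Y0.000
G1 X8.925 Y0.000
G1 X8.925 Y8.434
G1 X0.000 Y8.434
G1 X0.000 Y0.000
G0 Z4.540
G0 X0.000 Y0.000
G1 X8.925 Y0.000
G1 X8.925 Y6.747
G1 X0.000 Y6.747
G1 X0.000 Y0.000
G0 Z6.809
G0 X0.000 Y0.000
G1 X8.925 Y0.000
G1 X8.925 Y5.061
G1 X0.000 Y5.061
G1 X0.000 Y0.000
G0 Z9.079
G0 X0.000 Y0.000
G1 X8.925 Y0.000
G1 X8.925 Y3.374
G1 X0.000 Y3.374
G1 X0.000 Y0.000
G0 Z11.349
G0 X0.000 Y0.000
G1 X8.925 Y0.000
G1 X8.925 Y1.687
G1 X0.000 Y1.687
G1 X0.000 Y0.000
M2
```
solid part
  facet normal 0.0000 0.0000 -1.0000
    outer loop
      vertex 8.925 10.121 0.000
      vertex 8.925 0.000 0.000
      vertex 0.000 0.000 0.000
    endloop
  endfacet
  facet normal 0.0000 0.0000 -1.0000
    outer loop
      vertex 0.000 10.121 0.000
      vertex 8.925 10.121 0.000
      vertex 0.000 0.000 0.000
    endloop
  endfacet
  facet normal 0.0000 -1.0000 0.0000
    outer loop
      vertex 0.000 0.000 0.000
      vertex 8.925 0.000 0.000
      vertex 8.925 0.000 13.619
    endloop
  endfacet
  facet normal 0.0000 -1.0000 0.0000
    outer loop
      vertex 0.000 0.000 0.000
      vertex 8.925 0.000 13.619
      vertex 0.000 0.000 13.619
    endloop
  endfacet
  facet normal 0.0000 0.8026 0.5965
    outer loop
      vertex 0.000 0.000 13.619
      vertex 8.925 0.000 13.619
      vertex 8.925 10.121 0.000
    endloop
  endfacet
  facet normal 0.0000 0.8026 0.5965
    outer loop
      vertex 0.000 0.000 13.619
      vertex 8.925 10.121 0.000
      vertex 0.000 10.121 0.000
    endloop
  endfacet
  facet normal -1.0000 0.0000 0.0000
    outer loop
      vertex 0.000 0.000 13.619
      vertex 0.000 10.121 0.000
      vertex 0.000 0.000 0.000
    endloop
  endfacet
  facet normal 1.0000 0.0000 0.0000
    outer loop
      vertex 8.925 0.000 0.000
      vertex 8.925 10.121 0.000
      vertex 8.925 0.000 13.619
    endloop
  endfacet
endsolid part

The G0 Z moves step by Δz≈2.270 mm. The G1 loops shrink linearly with z, so the solid tapers from its base footprint up to z≈13.6. Closing with a flat bottom cap and the tapered top and triangulating gives 8 facets — a wedge (ramp): 8.93 × 10.1 mm base, rising to 13.6 mm along the y=0 edge and sloping linearly to z=0 at y=10.1.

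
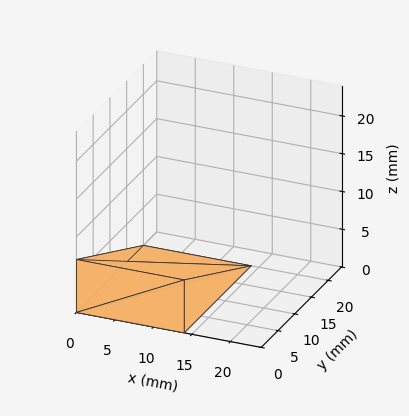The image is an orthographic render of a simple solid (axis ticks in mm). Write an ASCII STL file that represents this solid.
Reading the render: the shape is a wedge (ramp): 14 × 20 mm base, rising to 7 mm along the y=0 edge and sloping linearly to z=0 at y=20 (dimensions read to the nearest mm from the axis ticks). For the STL, each face is triangulated and given an outward normal.

solid part
  facet normal 0.0000 0.0000 -1.0000
    outer loop
      vertex 14.000 20.000 0.000
      vertex 14.000 0.000 0.000
      vertex 0.000 0.000 0.000
    endloop
  endfacet
  facet normal 0.0000 0.0000 -1.0000
    outer loop
      vertex 0.000 20.000 0.000
      vertex 14.000 20.000 0.000
      vertex 0.000 0.000 0.000
    endloop
  endfacet
  facet normal 0.0000 -1.0000 0.0000
    outer loop
      vertex 0.000 0.000 0.000
      vertex 14.000 0.000 0.000
      vertex 14.000 0.000 7.000
    endloop
  endfacet
  facet normal 0.0000 -1.0000 0.0000
    outer loop
      vertex 0.000 0.000 0.000
      vertex 14.000 0.000 7.000
      vertex 0.000 0.000 7.000
    endloop
  endfacet
  facet normal 0.0000 0.3304 0.9439
    outer loop
      vertex 0.000 0.000 7.000
      vertex 14.000 0.000 7.000
      vertex 14.000 20.000 0.000
    endloop
  endfacet
  facet normal 0.0000 0.3304 0.9439
    outer loop
      vertex 0.000 0.000 7.000
      vertex 14.000 20.000 0.000
      vertex 0.000 20.000 0.000
    endloop
  endfacet
  facet normal -1.0000 0.0000 0.0000
    outer loop
      vertex 0.000 0.000 7.000
      vertex 0.000 20.000 0.000
      vertex 0.000 0.000 0.000
    endloop
  endfacet
  facet normal 1.0000 0.0000 0.0000
    outer loop
      vertex 14.000 0.000 0.000
      vertex 14.000 20.000 0.000
      vertex 14.000 0.000 7.000
    endloop
  endfacet
endsolid part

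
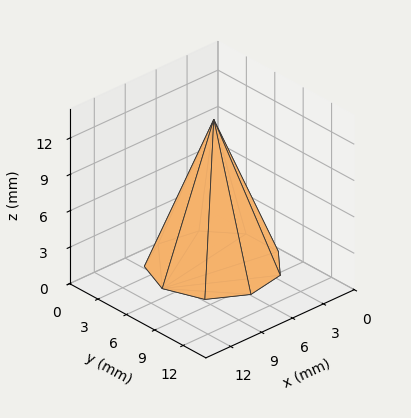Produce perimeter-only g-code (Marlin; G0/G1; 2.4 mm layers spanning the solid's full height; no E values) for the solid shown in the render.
Reading the render: the shape is a regular 9-sided pyramid, base circumscribed radius ≈ 5 mm, apex at z ≈ 12 mm (dimensions read to the nearest mm from the axis ticks). For the g-code, the solid's height is divided into equal slices at the stated Δz and each level perimeter traced with G1 moves after a G0 lift.

; perimeter-only toolpath
G21 ; units = mm
G90 ; absolute positioning
G28 ; home
; layer 1
G0 Z2.4
G0 X9.0 Y5.0
G1 X8.0 Y7.6
G1 X5.7 Y8.9
G1 X3.0 Y8.4
G1 X1.2 Y6.4
G1 X1.2 Y3.6
G1 X3.0 Y1.6
G1 X5.7 Y1.1
G1 X8.0 Y2.4
G1 X9.0 Y5.0
; layer 2
G0 Z4.8
G0 X8.0 Y5.0
G1 X7.3 Y6.9
G1 X5.5 Y7.9
G1 X3.5 Y7.6
G1 X2.2 Y6.0
G1 X2.2 Y4.0
G1 X3.5 Y2.4
G1 X5.5 Y2.1
G1 X7.3 Y3.1
G1 X8.0 Y5.0
; layer 3
G0 Z7.2
G0 X7.0 Y5.0
G1 X6.5 Y6.3
G1 X5.4 Y7.0
G1 X4.0 Y6.7
G1 X3.1 Y5.7
G1 X3.1 Y4.3
G1 X4.0 Y3.3
G1 X5.4 Y3.0
G1 X6.5 Y3.7
G1 X7.0 Y5.0
; layer 4
G0 Z9.6
G0 X6.0 Y5.0
G1 X5.8 Y5.6
G1 X5.2 Y6.0
G1 X4.5 Y5.9
G1 X4.1 Y5.3
G1 X4.1 Y4.7
G1 X4.5 Y4.1
G1 X5.2 Y4.0
G1 X5.8 Y4.4
G1 X6.0 Y5.0
M2 ; end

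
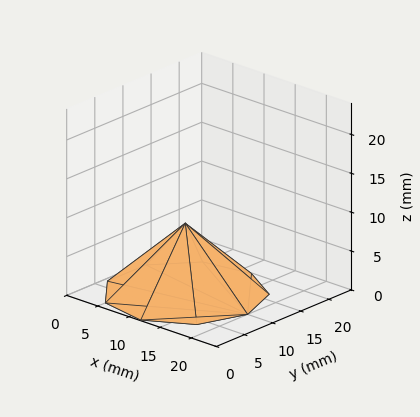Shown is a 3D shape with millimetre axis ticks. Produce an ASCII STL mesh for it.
Reading the render: the shape is a regular 9-sided pyramid, base circumscribed radius ≈ 10 mm, apex at z ≈ 9 mm (dimensions read to the nearest mm from the axis ticks). For the STL, each face is triangulated and given an outward normal.

solid part
  facet normal 0.0000 0.0000 -1.0000
    outer loop
      vertex 11.74 19.85 0.00
      vertex 17.66 16.43 0.00
      vertex 20.00 10.00 0.00
    endloop
  endfacet
  facet normal 0.0000 0.0000 -1.0000
    outer loop
      vertex 5.00 18.66 0.00
      vertex 11.74 19.85 0.00
      vertex 20.00 10.00 0.00
    endloop
  endfacet
  facet normal 0.0000 0.0000 -1.0000
    outer loop
      vertex 0.60 13.42 0.00
      vertex 5.00 18.66 0.00
      vertex 20.00 10.00 0.00
    endloop
  endfacet
  facet normal 0.0000 0.0000 -1.0000
    outer loop
      vertex 0.60 6.58 0.00
      vertex 0.60 13.42 0.00
      vertex 20.00 10.00 0.00
    endloop
  endfacet
  facet normal 0.0000 0.0000 -1.0000
    outer loop
      vertex 5.00 1.34 0.00
      vertex 0.60 6.58 0.00
      vertex 20.00 10.00 0.00
    endloop
  endfacet
  facet normal 0.0000 0.0000 -1.0000
    outer loop
      vertex 11.74 0.15 0.00
      vertex 5.00 1.34 0.00
      vertex 20.00 10.00 0.00
    endloop
  endfacet
  facet normal 0.0000 0.0000 -1.0000
    outer loop
      vertex 17.66 3.57 0.00
      vertex 11.74 0.15 0.00
      vertex 20.00 10.00 0.00
    endloop
  endfacet
  facet normal 0.6500 0.2365 0.7222
    outer loop
      vertex 20.00 10.00 0.00
      vertex 17.66 16.43 0.00
      vertex 10.00 10.00 9.00
    endloop
  endfacet
  facet normal 0.3460 0.5988 0.7223
    outer loop
      vertex 17.66 16.43 0.00
      vertex 11.74 19.85 0.00
      vertex 10.00 10.00 9.00
    endloop
  endfacet
  facet normal -0.1203 0.6811 0.7222
    outer loop
      vertex 11.74 19.85 0.00
      vertex 5.00 18.66 0.00
      vertex 10.00 10.00 9.00
    endloop
  endfacet
  facet normal -0.5297 0.4448 0.7222
    outer loop
      vertex 5.00 18.66 0.00
      vertex 0.60 13.42 0.00
      vertex 10.00 10.00 9.00
    endloop
  endfacet
  facet normal -0.6916 0.0000 0.7223
    outer loop
      vertex 0.60 13.42 0.00
      vertex 0.60 6.58 0.00
      vertex 10.00 10.00 9.00
    endloop
  endfacet
  facet normal -0.5297 -0.4448 0.7222
    outer loop
      vertex 0.60 6.58 0.00
      vertex 5.00 1.34 0.00
      vertex 10.00 10.00 9.00
    endloop
  endfacet
  facet normal -0.1203 -0.6811 0.7222
    outer loop
      vertex 5.00 1.34 0.00
      vertex 11.74 0.15 0.00
      vertex 10.00 10.00 9.00
    endloop
  endfacet
  facet normal 0.3460 -0.5988 0.7223
    outer loop
      vertex 11.74 0.15 0.00
      vertex 17.66 3.57 0.00
      vertex 10.00 10.00 9.00
    endloop
  endfacet
  facet normal 0.6500 -0.2365 0.7222
    outer loop
      vertex 17.66 3.57 0.00
      vertex 20.00 10.00 0.00
      vertex 10.00 10.00 9.00
    endloop
  endfacet
endsolid part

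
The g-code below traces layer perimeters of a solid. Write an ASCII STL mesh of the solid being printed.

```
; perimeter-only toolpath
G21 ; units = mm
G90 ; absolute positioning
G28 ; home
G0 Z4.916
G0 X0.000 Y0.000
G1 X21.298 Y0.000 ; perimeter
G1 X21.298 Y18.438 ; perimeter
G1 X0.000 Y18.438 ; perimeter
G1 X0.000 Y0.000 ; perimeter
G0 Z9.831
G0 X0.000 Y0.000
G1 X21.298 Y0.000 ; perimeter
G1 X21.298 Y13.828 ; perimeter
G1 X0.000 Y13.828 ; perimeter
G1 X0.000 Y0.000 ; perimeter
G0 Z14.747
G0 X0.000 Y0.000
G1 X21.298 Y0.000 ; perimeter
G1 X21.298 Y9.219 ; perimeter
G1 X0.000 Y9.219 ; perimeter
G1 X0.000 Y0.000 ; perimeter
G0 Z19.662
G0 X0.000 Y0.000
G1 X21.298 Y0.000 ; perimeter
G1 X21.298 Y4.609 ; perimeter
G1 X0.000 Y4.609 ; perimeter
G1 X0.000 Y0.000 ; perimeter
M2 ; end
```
solid part
  facet normal 0.0000 0.0000 -1.0000
    outer loop
      vertex 21.298 23.047 0.000
      vertex 21.298 0.000 0.000
      vertex 0.000 0.000 0.000
    endloop
  endfacet
  facet normal 0.0000 0.0000 -1.0000
    outer loop
      vertex 0.000 23.047 0.000
      vertex 21.298 23.047 0.000
      vertex 0.000 0.000 0.000
    endloop
  endfacet
  facet normal 0.0000 -1.0000 0.0000
    outer loop
      vertex 0.000 0.000 0.000
      vertex 21.298 0.000 0.000
      vertex 21.298 0.000 24.578
    endloop
  endfacet
  facet normal 0.0000 -1.0000 0.0000
    outer loop
      vertex 0.000 0.000 0.000
      vertex 21.298 0.000 24.578
      vertex 0.000 0.000 24.578
    endloop
  endfacet
  facet normal 0.0000 0.7295 0.6840
    outer loop
      vertex 0.000 0.000 24.578
      vertex 21.298 0.000 24.578
      vertex 21.298 23.047 0.000
    endloop
  endfacet
  facet normal 0.0000 0.7295 0.6840
    outer loop
      vertex 0.000 0.000 24.578
      vertex 21.298 23.047 0.000
      vertex 0.000 23.047 0.000
    endloop
  endfacet
  facet normal -1.0000 0.0000 0.0000
    outer loop
      vertex 0.000 0.000 24.578
      vertex 0.000 23.047 0.000
      vertex 0.000 0.000 0.000
    endloop
  endfacet
  facet normal 1.0000 0.0000 0.0000
    outer loop
      vertex 21.298 0.000 0.000
      vertex 21.298 23.047 0.000
      vertex 21.298 0.000 24.578
    endloop
  endfacet
endsolid part

The G0 Z moves step by Δz≈4.916 mm. The G1 loops shrink linearly with z, so the solid tapers from its base footprint up to z≈24.6. Closing with a flat bottom cap and the tapered top and triangulating gives 8 facets — a wedge (ramp): 21.3 × 23 mm base, rising to 24.6 mm along the y=0 edge and sloping linearly to z=0 at y=23.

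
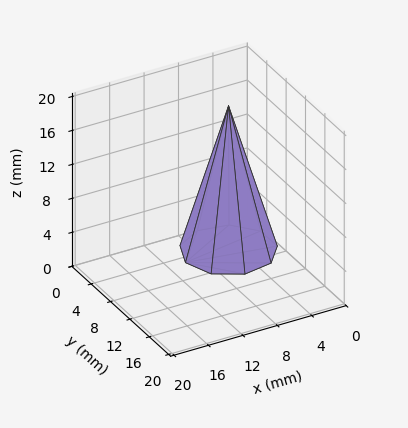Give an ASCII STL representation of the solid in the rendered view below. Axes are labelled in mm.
Reading the render: the shape is a regular 9-sided pyramid, base circumscribed radius ≈ 5 mm, apex at z ≈ 17 mm (dimensions read to the nearest mm from the axis ticks). For the STL, each face is triangulated and given an outward normal.

solid part
  facet normal 0.0000 0.0000 -1.0000
    outer loop
      vertex 5.868 9.924 0.000
      vertex 8.830 8.214 0.000
      vertex 10.000 5.000 0.000
    endloop
  endfacet
  facet normal 0.0000 0.0000 -1.0000
    outer loop
      vertex 2.500 9.330 0.000
      vertex 5.868 9.924 0.000
      vertex 10.000 5.000 0.000
    endloop
  endfacet
  facet normal 0.0000 0.0000 -1.0000
    outer loop
      vertex 0.302 6.710 0.000
      vertex 2.500 9.330 0.000
      vertex 10.000 5.000 0.000
    endloop
  endfacet
  facet normal 0.0000 0.0000 -1.0000
    outer loop
      vertex 0.302 3.290 0.000
      vertex 0.302 6.710 0.000
      vertex 10.000 5.000 0.000
    endloop
  endfacet
  facet normal 0.0000 0.0000 -1.0000
    outer loop
      vertex 2.500 0.670 0.000
      vertex 0.302 3.290 0.000
      vertex 10.000 5.000 0.000
    endloop
  endfacet
  facet normal 0.0000 0.0000 -1.0000
    outer loop
      vertex 5.868 0.076 0.000
      vertex 2.500 0.670 0.000
      vertex 10.000 5.000 0.000
    endloop
  endfacet
  facet normal 0.0000 0.0000 -1.0000
    outer loop
      vertex 8.830 1.786 0.000
      vertex 5.868 0.076 0.000
      vertex 10.000 5.000 0.000
    endloop
  endfacet
  facet normal 0.9057 0.3297 0.2664
    outer loop
      vertex 10.000 5.000 0.000
      vertex 8.830 8.214 0.000
      vertex 5.000 5.000 17.000
    endloop
  endfacet
  facet normal 0.4819 0.8347 0.2664
    outer loop
      vertex 8.830 8.214 0.000
      vertex 5.868 9.924 0.000
      vertex 5.000 5.000 17.000
    endloop
  endfacet
  facet normal -0.1674 0.9492 0.2664
    outer loop
      vertex 5.868 9.924 0.000
      vertex 2.500 9.330 0.000
      vertex 5.000 5.000 17.000
    endloop
  endfacet
  facet normal -0.7384 0.6195 0.2664
    outer loop
      vertex 2.500 9.330 0.000
      vertex 0.302 6.710 0.000
      vertex 5.000 5.000 17.000
    endloop
  endfacet
  facet normal -0.9639 0.0000 0.2664
    outer loop
      vertex 0.302 6.710 0.000
      vertex 0.302 3.290 0.000
      vertex 5.000 5.000 17.000
    endloop
  endfacet
  facet normal -0.7384 -0.6195 0.2664
    outer loop
      vertex 0.302 3.290 0.000
      vertex 2.500 0.670 0.000
      vertex 5.000 5.000 17.000
    endloop
  endfacet
  facet normal -0.1674 -0.9492 0.2664
    outer loop
      vertex 2.500 0.670 0.000
      vertex 5.868 0.076 0.000
      vertex 5.000 5.000 17.000
    endloop
  endfacet
  facet normal 0.4819 -0.8347 0.2664
    outer loop
      vertex 5.868 0.076 0.000
      vertex 8.830 1.786 0.000
      vertex 5.000 5.000 17.000
    endloop
  endfacet
  facet normal 0.9057 -0.3297 0.2664
    outer loop
      vertex 8.830 1.786 0.000
      vertex 10.000 5.000 0.000
      vertex 5.000 5.000 17.000
    endloop
  endfacet
endsolid part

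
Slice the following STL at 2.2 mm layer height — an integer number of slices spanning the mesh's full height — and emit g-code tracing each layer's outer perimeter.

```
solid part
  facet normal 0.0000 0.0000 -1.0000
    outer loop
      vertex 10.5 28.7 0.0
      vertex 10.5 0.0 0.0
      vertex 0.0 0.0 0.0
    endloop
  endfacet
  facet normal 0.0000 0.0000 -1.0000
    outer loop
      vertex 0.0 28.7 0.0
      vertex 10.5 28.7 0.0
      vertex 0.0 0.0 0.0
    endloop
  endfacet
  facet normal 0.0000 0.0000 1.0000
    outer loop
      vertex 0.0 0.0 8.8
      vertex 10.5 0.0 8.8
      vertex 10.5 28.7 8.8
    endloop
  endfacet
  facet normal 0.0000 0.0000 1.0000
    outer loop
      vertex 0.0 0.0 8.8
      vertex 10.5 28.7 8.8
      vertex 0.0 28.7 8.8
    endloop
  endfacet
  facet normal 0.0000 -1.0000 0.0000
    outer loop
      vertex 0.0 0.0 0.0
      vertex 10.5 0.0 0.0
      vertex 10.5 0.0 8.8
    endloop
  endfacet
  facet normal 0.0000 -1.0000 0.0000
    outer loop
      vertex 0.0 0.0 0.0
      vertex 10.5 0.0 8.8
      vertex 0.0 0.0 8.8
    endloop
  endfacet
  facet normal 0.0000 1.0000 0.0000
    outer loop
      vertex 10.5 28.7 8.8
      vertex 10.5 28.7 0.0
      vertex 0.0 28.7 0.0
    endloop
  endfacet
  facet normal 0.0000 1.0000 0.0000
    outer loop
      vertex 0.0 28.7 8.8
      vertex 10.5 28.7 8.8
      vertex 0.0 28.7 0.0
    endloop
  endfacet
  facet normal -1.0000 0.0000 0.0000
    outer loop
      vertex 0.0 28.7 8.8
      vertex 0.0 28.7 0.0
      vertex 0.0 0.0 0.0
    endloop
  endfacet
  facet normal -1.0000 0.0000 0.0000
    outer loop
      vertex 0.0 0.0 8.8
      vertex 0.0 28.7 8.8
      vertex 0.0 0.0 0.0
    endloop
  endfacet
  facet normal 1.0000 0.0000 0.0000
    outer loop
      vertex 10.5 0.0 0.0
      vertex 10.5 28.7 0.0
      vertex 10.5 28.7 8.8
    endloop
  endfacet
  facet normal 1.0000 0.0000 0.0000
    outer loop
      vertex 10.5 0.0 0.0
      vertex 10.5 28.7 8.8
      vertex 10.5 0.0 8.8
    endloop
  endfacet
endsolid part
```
; perimeter-only toolpath
G21 ; units = mm
G90 ; absolute positioning
G28 ; home
; layer 1
G0 Z2.2
G0 X0.0 Y0.0
G1 X10.5 Y0.0
G1 X10.5 Y28.7
G1 X0.0 Y28.7
G1 X0.0 Y0.0
; layer 2
G0 Z4.4
G0 X0.0 Y0.0
G1 X10.5 Y0.0
G1 X10.5 Y28.7
G1 X0.0 Y28.7
G1 X0.0 Y0.0
; layer 3
G0 Z6.6
G0 X0.0 Y0.0
G1 X10.5 Y0.0
G1 X10.5 Y28.7
G1 X0.0 Y28.7
G1 X0.0 Y0.0
; layer 4
G0 Z8.8
G0 X0.0 Y0.0
G1 X10.5 Y0.0
G1 X10.5 Y28.7
G1 X0.0 Y28.7
G1 X0.0 Y0.0
M2 ; end

The solid is a rectangular box, roughly 10.5 × 28.7 mm footprint and 8.8 mm tall. Slicing at Δz = 2.2 mm — 4 equal slices spanning the solid's height, so layer i sits at z = i·h/4 — gives 4 non-empty perimeters. Each is a 4-segment closed polygon; G0 lifts to the layer z and rapids to the start vertex, then G1 traces the edges.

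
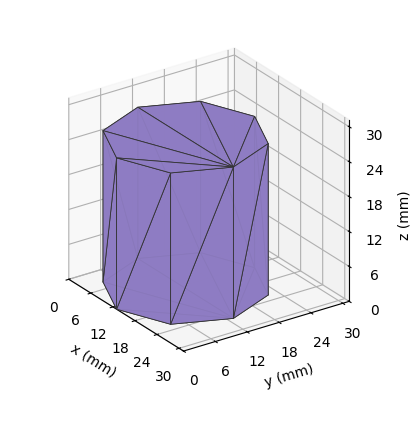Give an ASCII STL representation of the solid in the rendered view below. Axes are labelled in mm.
Reading the render: the shape is a regular 8-sided prism (a cylinder approximated with 8 flat sides), circumscribed radius ≈ 13 mm, height ≈ 26 mm (dimensions read to the nearest mm from the axis ticks). For the STL, each face is triangulated and given an outward normal.

solid part
  facet normal 0.0000 0.0000 -1.0000
    outer loop
      vertex 13.00 26.00 0.00
      vertex 22.19 22.19 0.00
      vertex 26.00 13.00 0.00
    endloop
  endfacet
  facet normal 0.0000 0.0000 -1.0000
    outer loop
      vertex 3.81 22.19 0.00
      vertex 13.00 26.00 0.00
      vertex 26.00 13.00 0.00
    endloop
  endfacet
  facet normal 0.0000 0.0000 -1.0000
    outer loop
      vertex 0.00 13.00 0.00
      vertex 3.81 22.19 0.00
      vertex 26.00 13.00 0.00
    endloop
  endfacet
  facet normal 0.0000 0.0000 -1.0000
    outer loop
      vertex 3.81 3.81 0.00
      vertex 0.00 13.00 0.00
      vertex 26.00 13.00 0.00
    endloop
  endfacet
  facet normal 0.0000 0.0000 -1.0000
    outer loop
      vertex 13.00 0.00 0.00
      vertex 3.81 3.81 0.00
      vertex 26.00 13.00 0.00
    endloop
  endfacet
  facet normal 0.0000 0.0000 -1.0000
    outer loop
      vertex 22.19 3.81 0.00
      vertex 13.00 0.00 0.00
      vertex 26.00 13.00 0.00
    endloop
  endfacet
  facet normal 0.0000 0.0000 1.0000
    outer loop
      vertex 26.00 13.00 26.00
      vertex 22.19 22.19 26.00
      vertex 13.00 26.00 26.00
    endloop
  endfacet
  facet normal 0.0000 0.0000 1.0000
    outer loop
      vertex 26.00 13.00 26.00
      vertex 13.00 26.00 26.00
      vertex 3.81 22.19 26.00
    endloop
  endfacet
  facet normal 0.0000 0.0000 1.0000
    outer loop
      vertex 26.00 13.00 26.00
      vertex 3.81 22.19 26.00
      vertex 0.00 13.00 26.00
    endloop
  endfacet
  facet normal 0.0000 0.0000 1.0000
    outer loop
      vertex 26.00 13.00 26.00
      vertex 0.00 13.00 26.00
      vertex 3.81 3.81 26.00
    endloop
  endfacet
  facet normal 0.0000 0.0000 1.0000
    outer loop
      vertex 26.00 13.00 26.00
      vertex 3.81 3.81 26.00
      vertex 13.00 0.00 26.00
    endloop
  endfacet
  facet normal 0.0000 0.0000 1.0000
    outer loop
      vertex 26.00 13.00 26.00
      vertex 13.00 0.00 26.00
      vertex 22.19 3.81 26.00
    endloop
  endfacet
  facet normal 0.9238 0.3830 0.0000
    outer loop
      vertex 26.00 13.00 0.00
      vertex 22.19 22.19 0.00
      vertex 22.19 22.19 26.00
    endloop
  endfacet
  facet normal 0.9238 0.3830 0.0000
    outer loop
      vertex 26.00 13.00 0.00
      vertex 22.19 22.19 26.00
      vertex 26.00 13.00 26.00
    endloop
  endfacet
  facet normal 0.3830 0.9238 0.0000
    outer loop
      vertex 22.19 22.19 0.00
      vertex 13.00 26.00 0.00
      vertex 13.00 26.00 26.00
    endloop
  endfacet
  facet normal 0.3830 0.9238 0.0000
    outer loop
      vertex 22.19 22.19 0.00
      vertex 13.00 26.00 26.00
      vertex 22.19 22.19 26.00
    endloop
  endfacet
  facet normal -0.3830 0.9238 0.0000
    outer loop
      vertex 13.00 26.00 0.00
      vertex 3.81 22.19 0.00
      vertex 3.81 22.19 26.00
    endloop
  endfacet
  facet normal -0.3830 0.9238 0.0000
    outer loop
      vertex 13.00 26.00 0.00
      vertex 3.81 22.19 26.00
      vertex 13.00 26.00 26.00
    endloop
  endfacet
  facet normal -0.9238 0.3830 0.0000
    outer loop
      vertex 3.81 22.19 0.00
      vertex 0.00 13.00 0.00
      vertex 0.00 13.00 26.00
    endloop
  endfacet
  facet normal -0.9238 0.3830 0.0000
    outer loop
      vertex 3.81 22.19 0.00
      vertex 0.00 13.00 26.00
      vertex 3.81 22.19 26.00
    endloop
  endfacet
  facet normal -0.9238 -0.3830 0.0000
    outer loop
      vertex 0.00 13.00 0.00
      vertex 3.81 3.81 0.00
      vertex 3.81 3.81 26.00
    endloop
  endfacet
  facet normal -0.9238 -0.3830 0.0000
    outer loop
      vertex 0.00 13.00 0.00
      vertex 3.81 3.81 26.00
      vertex 0.00 13.00 26.00
    endloop
  endfacet
  facet normal -0.3830 -0.9238 0.0000
    outer loop
      vertex 3.81 3.81 0.00
      vertex 13.00 0.00 0.00
      vertex 13.00 0.00 26.00
    endloop
  endfacet
  facet normal -0.3830 -0.9238 0.0000
    outer loop
      vertex 3.81 3.81 0.00
      vertex 13.00 0.00 26.00
      vertex 3.81 3.81 26.00
    endloop
  endfacet
  facet normal 0.3830 -0.9238 0.0000
    outer loop
      vertex 13.00 0.00 0.00
      vertex 22.19 3.81 0.00
      vertex 22.19 3.81 26.00
    endloop
  endfacet
  facet normal 0.3830 -0.9238 0.0000
    outer loop
      vertex 13.00 0.00 0.00
      vertex 22.19 3.81 26.00
      vertex 13.00 0.00 26.00
    endloop
  endfacet
  facet normal 0.9238 -0.3830 0.0000
    outer loop
      vertex 22.19 3.81 0.00
      vertex 26.00 13.00 0.00
      vertex 26.00 13.00 26.00
    endloop
  endfacet
  facet normal 0.9238 -0.3830 0.0000
    outer loop
      vertex 22.19 3.81 0.00
      vertex 26.00 13.00 26.00
      vertex 22.19 3.81 26.00
    endloop
  endfacet
endsolid part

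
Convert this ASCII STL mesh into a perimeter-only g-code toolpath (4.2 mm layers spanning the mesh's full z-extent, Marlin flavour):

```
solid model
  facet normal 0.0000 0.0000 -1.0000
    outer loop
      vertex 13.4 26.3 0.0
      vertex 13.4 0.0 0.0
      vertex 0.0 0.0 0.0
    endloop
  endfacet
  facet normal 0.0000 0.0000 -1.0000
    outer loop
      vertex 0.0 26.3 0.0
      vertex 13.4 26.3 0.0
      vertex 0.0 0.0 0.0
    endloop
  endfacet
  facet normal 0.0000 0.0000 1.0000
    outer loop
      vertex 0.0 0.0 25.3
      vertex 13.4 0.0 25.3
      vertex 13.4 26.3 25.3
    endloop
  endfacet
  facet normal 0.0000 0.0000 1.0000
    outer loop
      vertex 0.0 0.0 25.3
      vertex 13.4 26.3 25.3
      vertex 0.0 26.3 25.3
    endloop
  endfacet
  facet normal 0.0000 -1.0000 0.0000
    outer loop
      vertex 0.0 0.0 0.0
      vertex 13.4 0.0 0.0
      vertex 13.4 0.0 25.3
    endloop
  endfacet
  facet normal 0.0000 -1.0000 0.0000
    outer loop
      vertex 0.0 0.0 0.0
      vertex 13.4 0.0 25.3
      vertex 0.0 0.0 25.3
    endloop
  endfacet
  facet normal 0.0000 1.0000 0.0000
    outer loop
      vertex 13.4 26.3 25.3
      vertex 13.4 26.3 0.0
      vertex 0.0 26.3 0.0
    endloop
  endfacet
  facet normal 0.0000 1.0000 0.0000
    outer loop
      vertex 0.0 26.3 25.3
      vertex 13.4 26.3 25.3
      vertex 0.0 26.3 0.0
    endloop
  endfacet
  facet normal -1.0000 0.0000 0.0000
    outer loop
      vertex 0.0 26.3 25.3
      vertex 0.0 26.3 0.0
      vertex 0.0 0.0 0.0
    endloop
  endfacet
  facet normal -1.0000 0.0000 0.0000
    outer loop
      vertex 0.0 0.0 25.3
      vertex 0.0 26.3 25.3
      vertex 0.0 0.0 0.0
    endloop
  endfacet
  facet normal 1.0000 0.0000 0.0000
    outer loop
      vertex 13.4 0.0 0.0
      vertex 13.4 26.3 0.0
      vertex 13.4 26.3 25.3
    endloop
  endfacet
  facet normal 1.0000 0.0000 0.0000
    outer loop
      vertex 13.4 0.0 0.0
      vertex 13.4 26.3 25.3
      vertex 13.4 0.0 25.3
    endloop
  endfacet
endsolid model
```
; perimeter-only toolpath
G21 ; units = mm
G90 ; absolute positioning
G28 ; home
; layer 1
G0 Z4.2
G0 X0.0 Y0.0
G1 X13.4 Y0.0
G1 X13.4 Y26.3
G1 X0.0 Y26.3
G1 X0.0 Y0.0
; layer 2
G0 Z8.4
G0 X0.0 Y0.0
G1 X13.4 Y0.0
G1 X13.4 Y26.3
G1 X0.0 Y26.3
G1 X0.0 Y0.0
; layer 3
G0 Z12.7
G0 X0.0 Y0.0
G1 X13.4 Y0.0
G1 X13.4 Y26.3
G1 X0.0 Y26.3
G1 X0.0 Y0.0
; layer 4
G0 Z16.9
G0 X0.0 Y0.0
G1 X13.4 Y0.0
G1 X13.4 Y26.3
G1 X0.0 Y26.3
G1 X0.0 Y0.0
; layer 5
G0 Z21.1
G0 X0.0 Y0.0
G1 X13.4 Y0.0
G1 X13.4 Y26.3
G1 X0.0 Y26.3
G1 X0.0 Y0.0
; layer 6
G0 Z25.3
G0 X0.0 Y0.0
G1 X13.4 Y0.0
G1 X13.4 Y26.3
G1 X0.0 Y26.3
G1 X0.0 Y0.0
M2 ; end

The solid is a rectangular box, roughly 13.4 × 26.3 mm footprint and 25.3 mm tall. Slicing at Δz = 4.2 mm — 6 equal slices spanning the solid's height, so layer i sits at z = i·h/6 — gives 6 non-empty perimeters. Each is a 4-segment closed polygon; G0 lifts to the layer z and rapids to the start vertex, then G1 traces the edges.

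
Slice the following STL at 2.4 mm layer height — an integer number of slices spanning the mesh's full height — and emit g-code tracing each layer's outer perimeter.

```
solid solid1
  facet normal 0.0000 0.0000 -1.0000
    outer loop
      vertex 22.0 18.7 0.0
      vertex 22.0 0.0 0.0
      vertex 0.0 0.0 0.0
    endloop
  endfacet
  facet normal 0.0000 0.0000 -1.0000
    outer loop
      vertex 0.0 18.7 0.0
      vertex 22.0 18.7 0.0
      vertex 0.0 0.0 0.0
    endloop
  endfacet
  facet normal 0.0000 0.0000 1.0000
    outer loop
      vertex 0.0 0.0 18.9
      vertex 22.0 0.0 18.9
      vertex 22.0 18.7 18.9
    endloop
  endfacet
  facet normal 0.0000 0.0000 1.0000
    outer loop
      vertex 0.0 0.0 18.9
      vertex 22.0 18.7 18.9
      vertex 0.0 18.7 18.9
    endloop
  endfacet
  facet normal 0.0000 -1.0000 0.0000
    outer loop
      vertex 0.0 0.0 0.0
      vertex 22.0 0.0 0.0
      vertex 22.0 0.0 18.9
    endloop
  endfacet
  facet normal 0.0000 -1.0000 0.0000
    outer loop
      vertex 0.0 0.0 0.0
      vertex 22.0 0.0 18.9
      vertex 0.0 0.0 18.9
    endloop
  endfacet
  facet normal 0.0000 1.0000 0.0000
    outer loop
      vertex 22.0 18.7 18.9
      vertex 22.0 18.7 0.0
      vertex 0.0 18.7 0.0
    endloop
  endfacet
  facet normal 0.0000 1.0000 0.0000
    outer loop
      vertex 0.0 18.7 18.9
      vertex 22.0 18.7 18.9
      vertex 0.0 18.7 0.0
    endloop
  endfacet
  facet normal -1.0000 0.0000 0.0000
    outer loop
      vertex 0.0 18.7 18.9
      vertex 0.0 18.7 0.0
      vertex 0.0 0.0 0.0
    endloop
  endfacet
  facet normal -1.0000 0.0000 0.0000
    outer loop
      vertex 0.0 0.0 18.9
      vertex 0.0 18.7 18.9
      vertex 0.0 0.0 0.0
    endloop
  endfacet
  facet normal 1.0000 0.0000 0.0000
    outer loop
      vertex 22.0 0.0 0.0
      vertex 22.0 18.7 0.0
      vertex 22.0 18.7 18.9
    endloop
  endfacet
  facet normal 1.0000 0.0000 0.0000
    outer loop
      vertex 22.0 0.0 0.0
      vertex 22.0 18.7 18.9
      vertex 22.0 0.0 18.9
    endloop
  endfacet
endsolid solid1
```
; perimeter-only toolpath
G21 ; units = mm
G90 ; absolute positioning
G28 ; home
; layer 1
G0 Z2.4
G0 X0.0 Y0.0
G1 X22.0 Y0.0
G1 X22.0 Y18.7
G1 X0.0 Y18.7
G1 X0.0 Y0.0
; layer 2
G0 Z4.7
G0 X0.0 Y0.0
G1 X22.0 Y0.0
G1 X22.0 Y18.7
G1 X0.0 Y18.7
G1 X0.0 Y0.0
; layer 3
G0 Z7.1
G0 X0.0 Y0.0
G1 X22.0 Y0.0
G1 X22.0 Y18.7
G1 X0.0 Y18.7
G1 X0.0 Y0.0
; layer 4
G0 Z9.4
G0 X0.0 Y0.0
G1 X22.0 Y0.0
G1 X22.0 Y18.7
G1 X0.0 Y18.7
G1 X0.0 Y0.0
; layer 5
G0 Z11.8
G0 X0.0 Y0.0
G1 X22.0 Y0.0
G1 X22.0 Y18.7
G1 X0.0 Y18.7
G1 X0.0 Y0.0
; layer 6
G0 Z14.2
G0 X0.0 Y0.0
G1 X22.0 Y0.0
G1 X22.0 Y18.7
G1 X0.0 Y18.7
G1 X0.0 Y0.0
; layer 7
G0 Z16.5
G0 X0.0 Y0.0
G1 X22.0 Y0.0
G1 X22.0 Y18.7
G1 X0.0 Y18.7
G1 X0.0 Y0.0
; layer 8
G0 Z18.9
G0 X0.0 Y0.0
G1 X22.0 Y0.0
G1 X22.0 Y18.7
G1 X0.0 Y18.7
G1 X0.0 Y0.0
M2 ; end

The solid is a rectangular box, roughly 22 × 18.7 mm footprint and 18.9 mm tall. Slicing at Δz = 2.4 mm — 8 equal slices spanning the solid's height, so layer i sits at z = i·h/8 — gives 8 non-empty perimeters. Each is a 4-segment closed polygon; G0 lifts to the layer z and rapids to the start vertex, then G1 traces the edges.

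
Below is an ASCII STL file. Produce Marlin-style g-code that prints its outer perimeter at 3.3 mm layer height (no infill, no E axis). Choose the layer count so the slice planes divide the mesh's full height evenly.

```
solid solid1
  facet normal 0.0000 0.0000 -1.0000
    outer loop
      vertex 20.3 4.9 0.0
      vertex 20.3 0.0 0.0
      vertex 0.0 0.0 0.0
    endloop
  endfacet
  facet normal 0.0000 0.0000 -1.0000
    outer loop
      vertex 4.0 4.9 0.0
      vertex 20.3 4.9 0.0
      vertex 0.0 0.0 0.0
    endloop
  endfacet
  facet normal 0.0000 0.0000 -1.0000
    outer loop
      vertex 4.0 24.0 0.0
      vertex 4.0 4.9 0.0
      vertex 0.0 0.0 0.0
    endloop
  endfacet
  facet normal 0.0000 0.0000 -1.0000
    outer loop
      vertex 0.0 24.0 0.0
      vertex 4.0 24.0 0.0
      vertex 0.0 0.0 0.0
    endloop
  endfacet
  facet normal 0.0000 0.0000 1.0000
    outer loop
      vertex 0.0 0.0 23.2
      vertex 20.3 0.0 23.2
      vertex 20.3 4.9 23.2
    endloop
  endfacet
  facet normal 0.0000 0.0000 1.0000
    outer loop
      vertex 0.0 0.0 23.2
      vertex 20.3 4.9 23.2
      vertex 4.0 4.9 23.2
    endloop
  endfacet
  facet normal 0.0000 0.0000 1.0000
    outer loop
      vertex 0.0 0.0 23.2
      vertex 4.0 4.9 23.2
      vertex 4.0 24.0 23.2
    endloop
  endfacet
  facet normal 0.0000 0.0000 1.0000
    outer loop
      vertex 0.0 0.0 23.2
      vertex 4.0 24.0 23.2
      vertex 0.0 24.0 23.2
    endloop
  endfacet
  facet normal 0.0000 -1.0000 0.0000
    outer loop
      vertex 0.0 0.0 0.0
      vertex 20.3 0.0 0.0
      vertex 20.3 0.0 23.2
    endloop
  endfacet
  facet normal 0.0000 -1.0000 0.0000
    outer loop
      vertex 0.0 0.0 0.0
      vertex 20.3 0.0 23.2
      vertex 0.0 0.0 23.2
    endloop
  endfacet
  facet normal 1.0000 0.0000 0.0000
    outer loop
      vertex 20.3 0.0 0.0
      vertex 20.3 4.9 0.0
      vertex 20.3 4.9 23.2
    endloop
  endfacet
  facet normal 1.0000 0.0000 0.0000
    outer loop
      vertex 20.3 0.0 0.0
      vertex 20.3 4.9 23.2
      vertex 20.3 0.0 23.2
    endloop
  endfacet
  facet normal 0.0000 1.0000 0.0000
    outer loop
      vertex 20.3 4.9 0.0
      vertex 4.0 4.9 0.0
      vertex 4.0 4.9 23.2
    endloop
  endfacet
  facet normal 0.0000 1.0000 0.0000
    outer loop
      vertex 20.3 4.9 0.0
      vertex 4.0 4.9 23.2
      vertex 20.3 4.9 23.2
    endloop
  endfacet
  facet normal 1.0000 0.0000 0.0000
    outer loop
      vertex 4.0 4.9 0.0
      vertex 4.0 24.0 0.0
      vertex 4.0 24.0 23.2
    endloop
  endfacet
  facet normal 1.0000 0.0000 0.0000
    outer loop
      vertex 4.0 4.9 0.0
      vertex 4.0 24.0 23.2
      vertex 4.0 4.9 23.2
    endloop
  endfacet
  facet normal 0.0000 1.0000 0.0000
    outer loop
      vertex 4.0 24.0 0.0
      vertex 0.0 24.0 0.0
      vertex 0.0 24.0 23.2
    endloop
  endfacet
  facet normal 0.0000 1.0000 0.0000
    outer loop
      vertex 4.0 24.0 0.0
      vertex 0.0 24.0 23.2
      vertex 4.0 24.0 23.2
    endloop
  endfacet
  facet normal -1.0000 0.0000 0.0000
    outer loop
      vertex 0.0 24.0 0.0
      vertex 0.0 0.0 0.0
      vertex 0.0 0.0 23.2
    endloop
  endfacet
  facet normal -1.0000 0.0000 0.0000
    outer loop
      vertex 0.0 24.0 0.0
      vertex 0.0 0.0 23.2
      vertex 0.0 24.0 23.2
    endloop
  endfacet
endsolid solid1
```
; perimeter-only toolpath
G21 ; units = mm
G90 ; absolute positioning
G28 ; home
; layer 1
G0 Z3.3
G0 X0.0 Y0.0
G1 X20.3 Y0.0
G1 X20.3 Y4.9
G1 X4.0 Y4.9
G1 X4.0 Y24.0
G1 X0.0 Y24.0
G1 X0.0 Y0.0
; layer 2
G0 Z6.6
G0 X0.0 Y0.0
G1 X20.3 Y0.0
G1 X20.3 Y4.9
G1 X4.0 Y4.9
G1 X4.0 Y24.0
G1 X0.0 Y24.0
G1 X0.0 Y0.0
; layer 3
G0 Z9.9
G0 X0.0 Y0.0
G1 X20.3 Y0.0
G1 X20.3 Y4.9
G1 X4.0 Y4.9
G1 X4.0 Y24.0
G1 X0.0 Y24.0
G1 X0.0 Y0.0
; layer 4
G0 Z13.3
G0 X0.0 Y0.0
G1 X20.3 Y0.0
G1 X20.3 Y4.9
G1 X4.0 Y4.9
G1 X4.0 Y24.0
G1 X0.0 Y24.0
G1 X0.0 Y0.0
; layer 5
G0 Z16.6
G0 X0.0 Y0.0
G1 X20.3 Y0.0
G1 X20.3 Y4.9
G1 X4.0 Y4.9
G1 X4.0 Y24.0
G1 X0.0 Y24.0
G1 X0.0 Y0.0
; layer 6
G0 Z19.9
G0 X0.0 Y0.0
G1 X20.3 Y0.0
G1 X20.3 Y4.9
G1 X4.0 Y4.9
G1 X4.0 Y24.0
G1 X0.0 Y24.0
G1 X0.0 Y0.0
; layer 7
G0 Z23.2
G0 X0.0 Y0.0
G1 X20.3 Y0.0
G1 X20.3 Y4.9
G1 X4.0 Y4.9
G1 X4.0 Y24.0
G1 X0.0 Y24.0
G1 X0.0 Y0.0
M2 ; end

The solid is an L-shaped prism: outer 20.3 × 24 mm, arm thicknesses ≈ 4.9 mm (horizontal) and 4 mm (vertical), extruded 23.2 mm in z. Slicing at Δz = 3.3 mm — 7 equal slices spanning the solid's height, so layer i sits at z = i·h/7 — gives 7 non-empty perimeters. Each is a 6-segment closed polygon; G0 lifts to the layer z and rapids to the start vertex, then G1 traces the edges.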